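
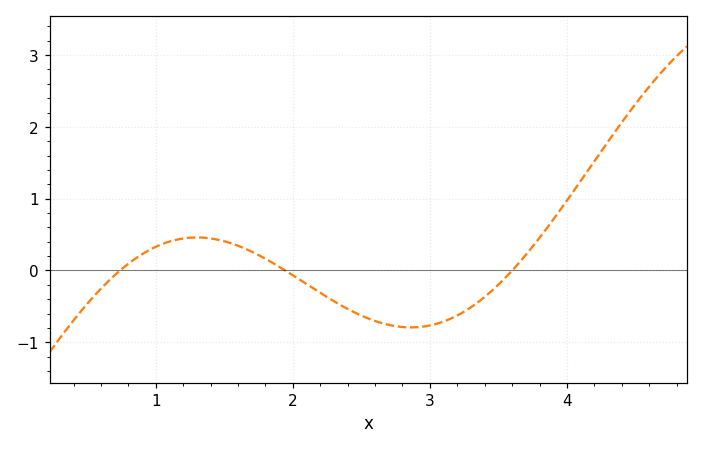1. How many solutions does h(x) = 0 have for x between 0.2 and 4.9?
3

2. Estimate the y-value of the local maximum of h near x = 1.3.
0.46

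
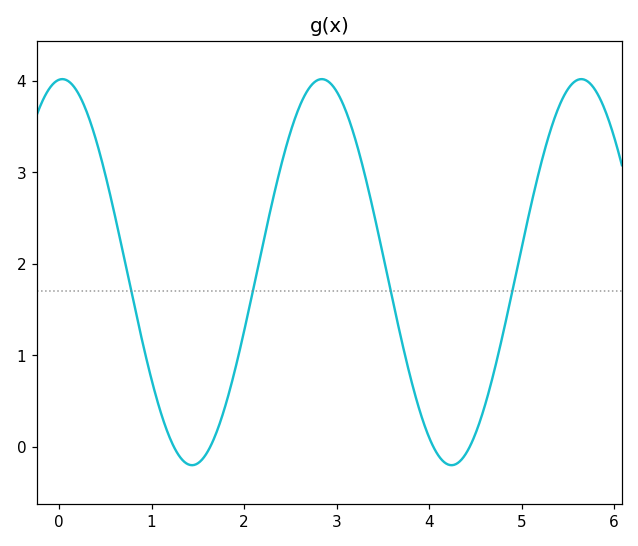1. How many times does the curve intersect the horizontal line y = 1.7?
4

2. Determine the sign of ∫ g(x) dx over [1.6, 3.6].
positive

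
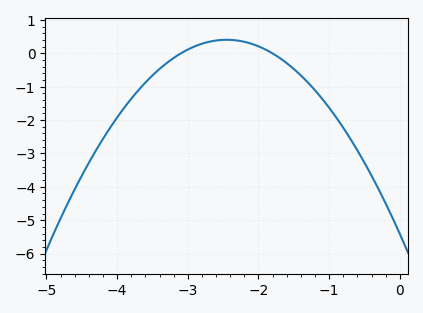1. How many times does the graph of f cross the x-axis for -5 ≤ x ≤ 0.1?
2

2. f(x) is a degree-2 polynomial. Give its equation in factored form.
y = -0.97(x + 3.1)(x + 1.8)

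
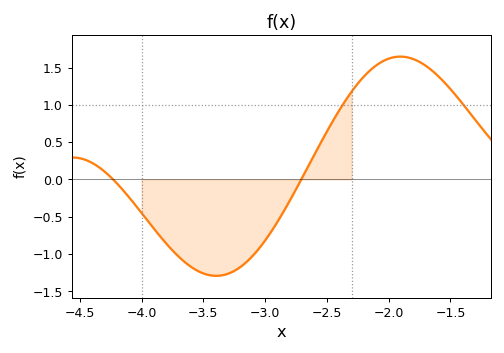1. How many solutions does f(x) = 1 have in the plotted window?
2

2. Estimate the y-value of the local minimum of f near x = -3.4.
-1.29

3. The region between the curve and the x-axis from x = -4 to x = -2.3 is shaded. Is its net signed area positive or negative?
negative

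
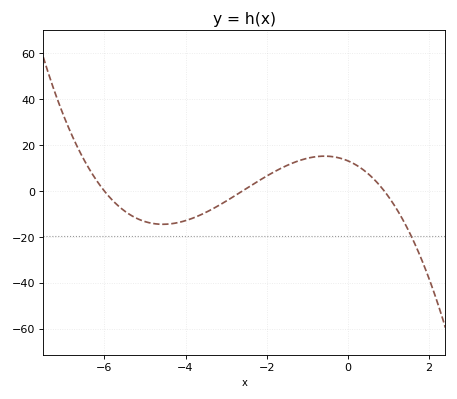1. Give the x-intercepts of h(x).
-6, -2.6, 0.9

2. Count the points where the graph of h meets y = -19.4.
1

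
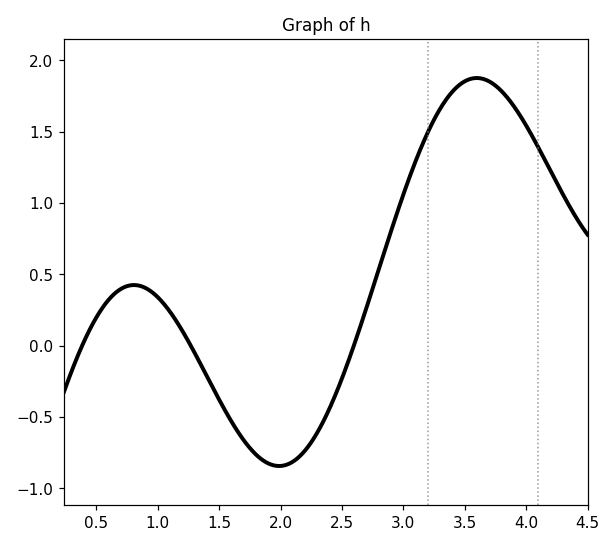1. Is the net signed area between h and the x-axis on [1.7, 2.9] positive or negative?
negative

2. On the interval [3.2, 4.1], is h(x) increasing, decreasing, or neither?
neither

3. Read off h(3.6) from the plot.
1.9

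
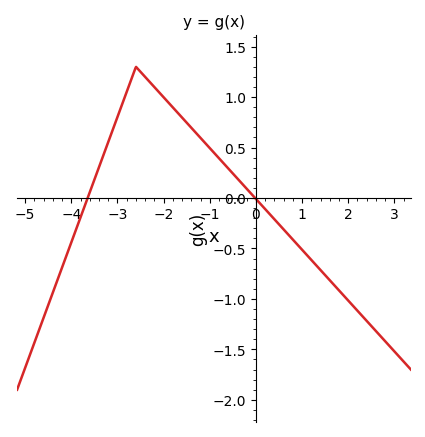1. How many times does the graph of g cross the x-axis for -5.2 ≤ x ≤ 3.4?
2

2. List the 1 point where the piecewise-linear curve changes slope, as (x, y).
(-2.6, 1.3)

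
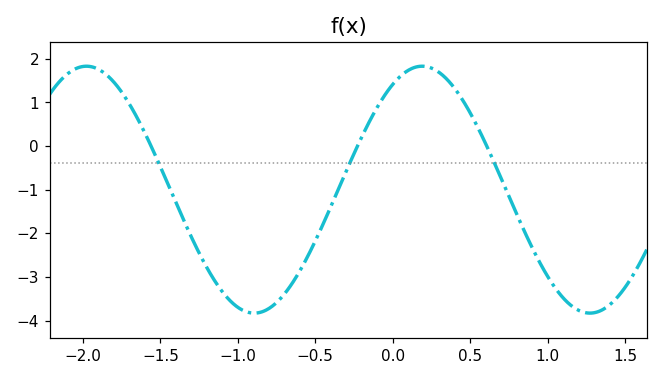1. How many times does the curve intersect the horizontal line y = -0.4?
3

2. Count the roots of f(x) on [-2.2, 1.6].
3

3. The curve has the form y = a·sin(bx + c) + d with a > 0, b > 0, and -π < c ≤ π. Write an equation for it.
y = 2.83sin(2.9x + 1.02) - 1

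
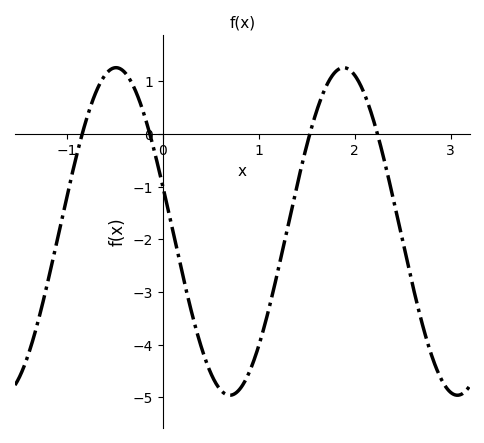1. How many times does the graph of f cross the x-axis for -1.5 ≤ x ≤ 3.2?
4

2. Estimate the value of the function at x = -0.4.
1.2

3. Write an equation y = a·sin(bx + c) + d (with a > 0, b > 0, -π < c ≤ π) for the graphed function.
y = 3.11sin(2.6x + 2.9) - 1.85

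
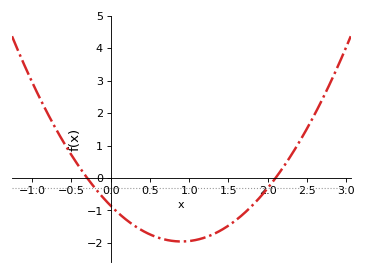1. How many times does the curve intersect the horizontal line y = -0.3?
2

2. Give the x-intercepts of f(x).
-0.3, 2.1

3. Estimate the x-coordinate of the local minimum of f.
0.9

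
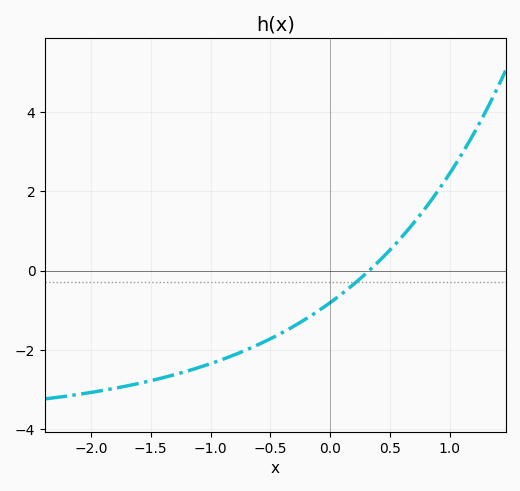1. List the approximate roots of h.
0.3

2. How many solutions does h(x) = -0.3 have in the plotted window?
1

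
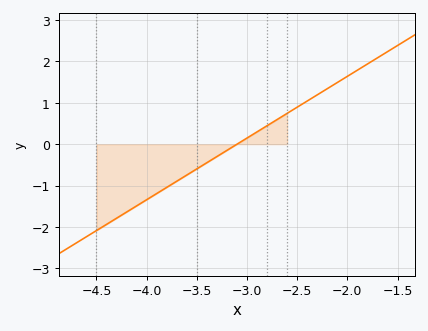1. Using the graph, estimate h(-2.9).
0.3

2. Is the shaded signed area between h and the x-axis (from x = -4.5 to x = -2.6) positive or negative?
negative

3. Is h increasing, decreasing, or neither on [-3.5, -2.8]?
increasing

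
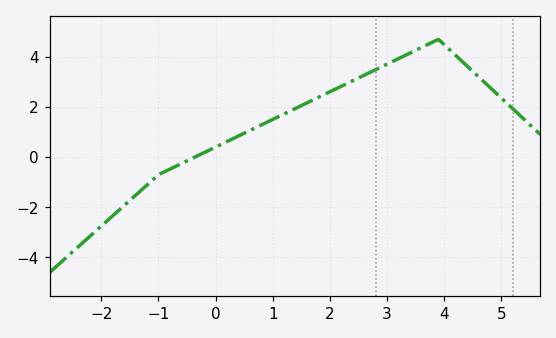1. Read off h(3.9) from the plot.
4.7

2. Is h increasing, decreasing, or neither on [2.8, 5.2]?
neither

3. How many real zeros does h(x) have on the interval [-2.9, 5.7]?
1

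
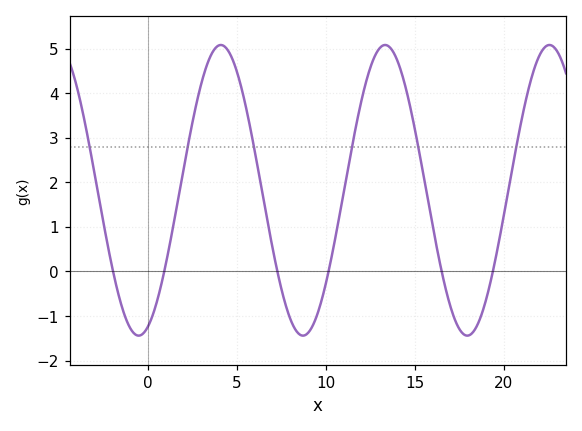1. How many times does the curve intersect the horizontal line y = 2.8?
6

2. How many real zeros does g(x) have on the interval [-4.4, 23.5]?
6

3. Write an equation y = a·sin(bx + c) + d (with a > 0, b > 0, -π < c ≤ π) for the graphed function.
y = 3.26sin(0.68x - 1.2) + 1.82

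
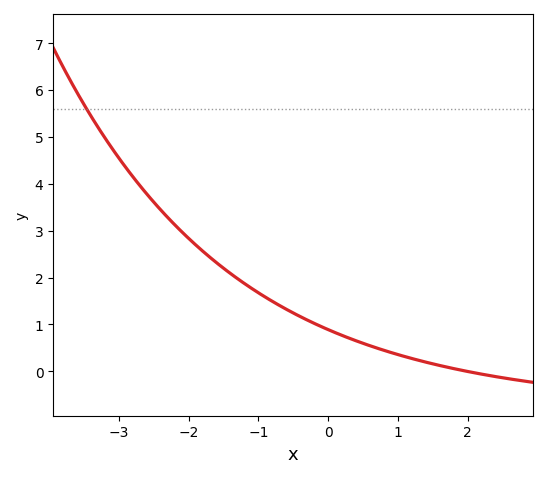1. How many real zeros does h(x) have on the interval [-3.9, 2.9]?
1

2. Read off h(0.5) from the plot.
0.6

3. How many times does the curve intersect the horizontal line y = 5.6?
1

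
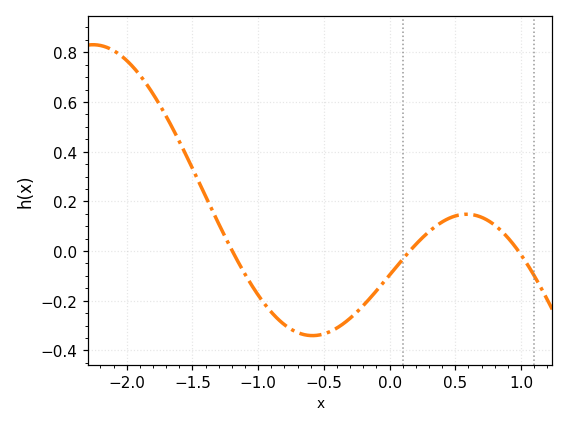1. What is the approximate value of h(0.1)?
-0.04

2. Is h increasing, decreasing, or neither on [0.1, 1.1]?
neither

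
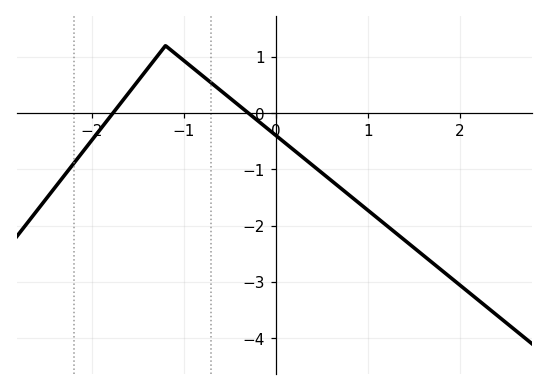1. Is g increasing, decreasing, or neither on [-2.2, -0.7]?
neither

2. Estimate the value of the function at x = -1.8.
-0.1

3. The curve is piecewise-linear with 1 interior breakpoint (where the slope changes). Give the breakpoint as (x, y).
(-1.2, 1.2)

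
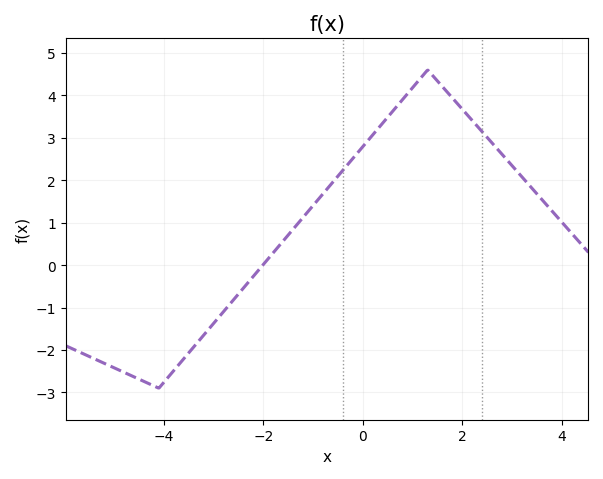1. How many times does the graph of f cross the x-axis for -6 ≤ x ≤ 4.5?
1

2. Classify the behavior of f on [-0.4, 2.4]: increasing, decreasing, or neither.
neither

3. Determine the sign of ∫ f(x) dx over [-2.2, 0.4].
positive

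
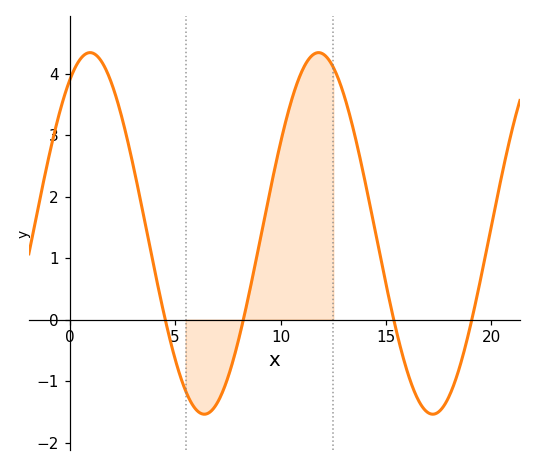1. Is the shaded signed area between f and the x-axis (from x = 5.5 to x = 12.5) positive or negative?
positive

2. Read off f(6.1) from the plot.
-1.5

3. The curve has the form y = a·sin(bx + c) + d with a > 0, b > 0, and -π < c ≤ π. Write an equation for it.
y = 2.94sin(0.58x + 1) + 1.4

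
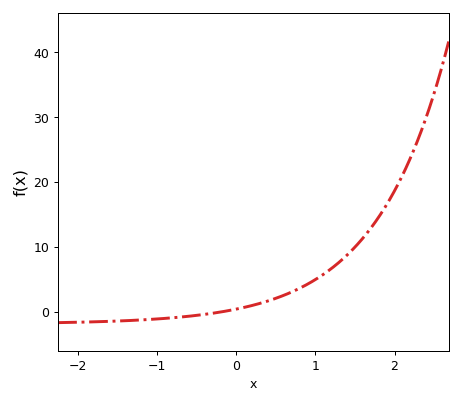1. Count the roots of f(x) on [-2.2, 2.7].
1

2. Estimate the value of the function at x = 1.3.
8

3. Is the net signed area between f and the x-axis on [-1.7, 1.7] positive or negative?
positive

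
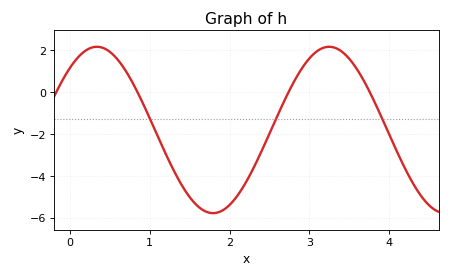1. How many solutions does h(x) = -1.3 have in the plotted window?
3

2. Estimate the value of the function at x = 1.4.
-4.42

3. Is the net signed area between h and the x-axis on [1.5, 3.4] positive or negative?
negative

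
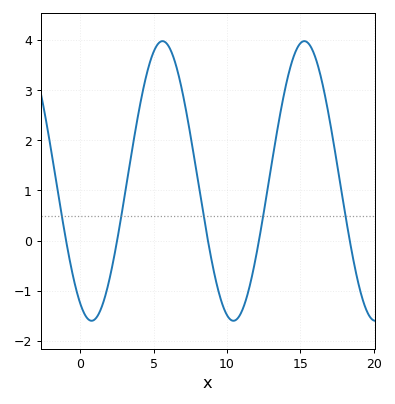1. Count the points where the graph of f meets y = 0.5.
5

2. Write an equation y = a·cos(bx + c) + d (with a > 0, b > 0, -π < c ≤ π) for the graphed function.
y = 2.79cos(0.65x + 2.64) + 1.19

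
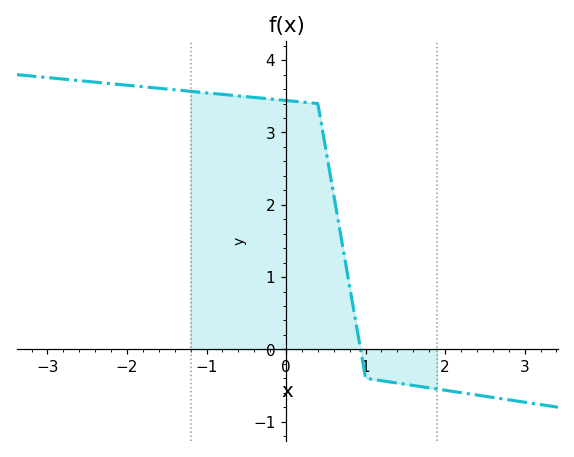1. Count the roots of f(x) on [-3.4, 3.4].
1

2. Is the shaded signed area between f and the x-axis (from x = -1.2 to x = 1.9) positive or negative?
positive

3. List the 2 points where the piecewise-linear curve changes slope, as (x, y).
(0.4, 3.4); (1, -0.4)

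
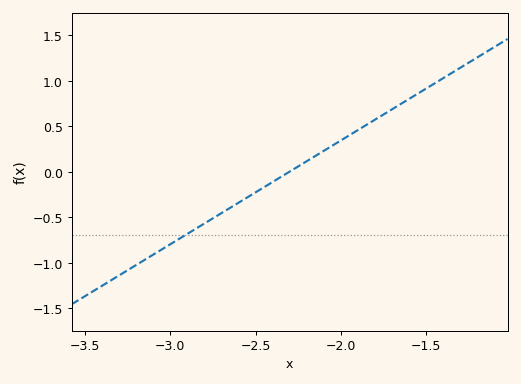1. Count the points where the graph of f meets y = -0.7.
1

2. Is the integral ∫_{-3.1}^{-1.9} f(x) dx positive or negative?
negative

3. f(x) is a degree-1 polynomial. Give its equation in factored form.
y = 1.14(x + 2.3)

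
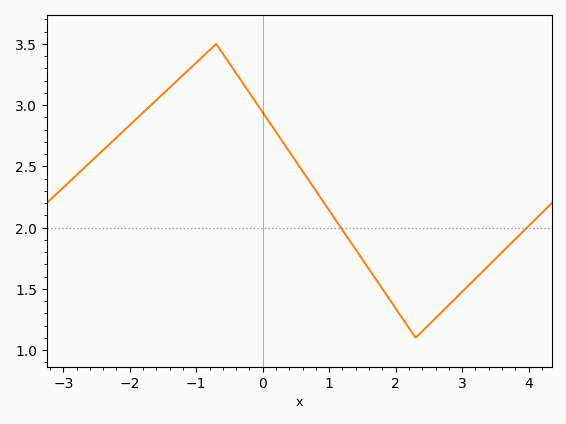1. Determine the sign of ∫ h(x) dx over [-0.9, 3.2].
positive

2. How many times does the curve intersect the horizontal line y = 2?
2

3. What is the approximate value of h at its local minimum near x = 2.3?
1.1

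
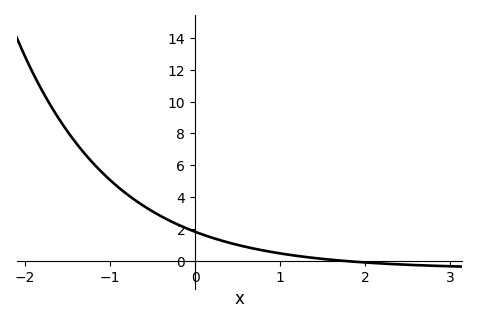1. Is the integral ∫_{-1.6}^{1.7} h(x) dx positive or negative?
positive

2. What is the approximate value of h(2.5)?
-0.2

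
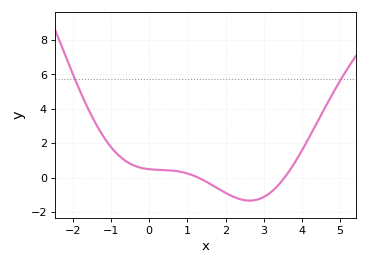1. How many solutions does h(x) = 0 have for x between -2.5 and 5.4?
2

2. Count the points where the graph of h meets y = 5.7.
2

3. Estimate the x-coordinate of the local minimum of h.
2.63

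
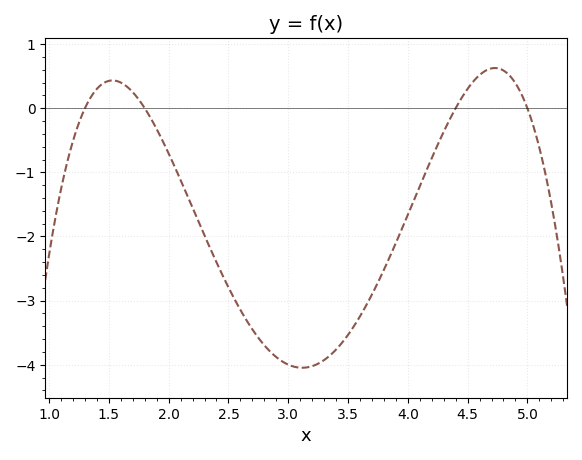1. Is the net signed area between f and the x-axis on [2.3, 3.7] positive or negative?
negative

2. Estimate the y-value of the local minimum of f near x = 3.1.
-4.05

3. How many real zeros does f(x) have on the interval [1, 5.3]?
4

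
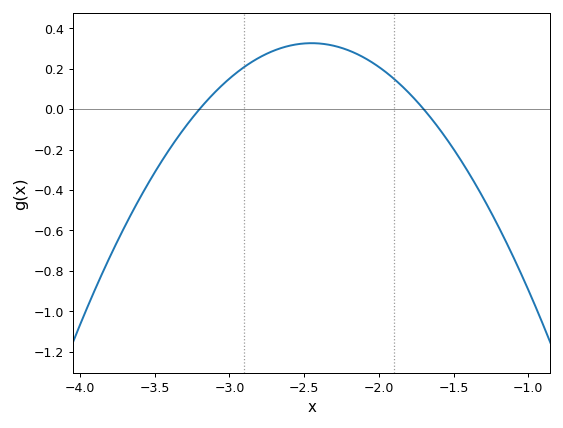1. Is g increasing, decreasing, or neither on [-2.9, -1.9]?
neither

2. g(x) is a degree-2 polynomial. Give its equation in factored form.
y = -0.58(x + 3.2)(x + 1.7)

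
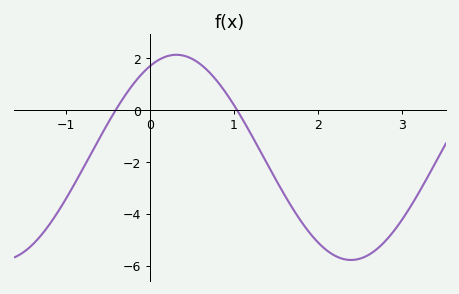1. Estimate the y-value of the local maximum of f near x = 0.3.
2.2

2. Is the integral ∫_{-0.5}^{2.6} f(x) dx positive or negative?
negative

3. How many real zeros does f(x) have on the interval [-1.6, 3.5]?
2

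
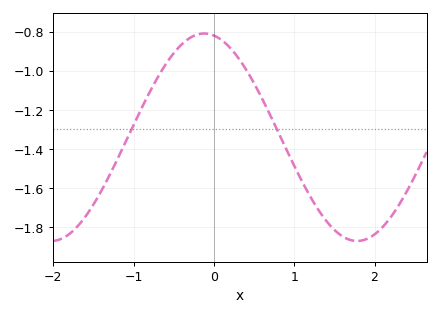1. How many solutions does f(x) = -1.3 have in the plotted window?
2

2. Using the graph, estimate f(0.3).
-0.94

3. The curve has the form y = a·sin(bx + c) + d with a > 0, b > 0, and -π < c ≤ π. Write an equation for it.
y = 0.53sin(1.6x + 1.8) - 1.34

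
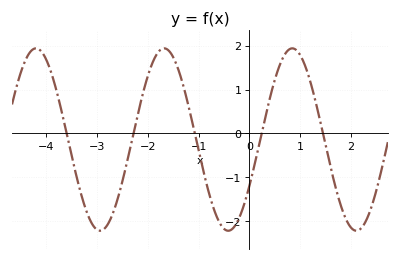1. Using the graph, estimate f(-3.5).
-0.5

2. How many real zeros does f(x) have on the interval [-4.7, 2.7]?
5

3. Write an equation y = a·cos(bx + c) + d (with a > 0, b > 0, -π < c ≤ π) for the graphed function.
y = 2.08cos(2.5x - 2.1) - 0.14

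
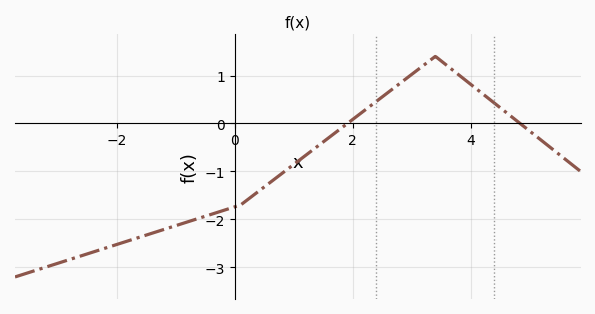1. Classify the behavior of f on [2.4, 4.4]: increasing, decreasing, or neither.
neither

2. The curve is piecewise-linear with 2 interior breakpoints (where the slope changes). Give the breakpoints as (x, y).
(0.1, -1.7); (3.4, 1.4)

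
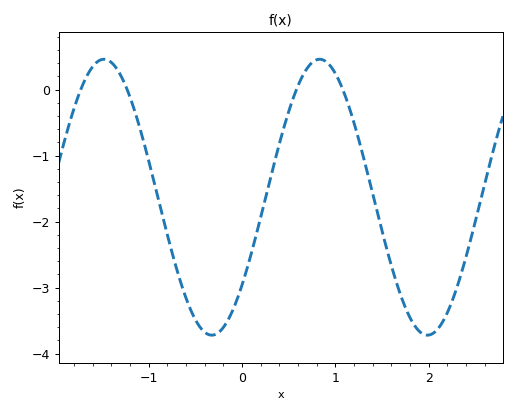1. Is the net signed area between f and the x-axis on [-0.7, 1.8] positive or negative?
negative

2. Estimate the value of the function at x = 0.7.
0.329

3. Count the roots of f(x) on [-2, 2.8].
4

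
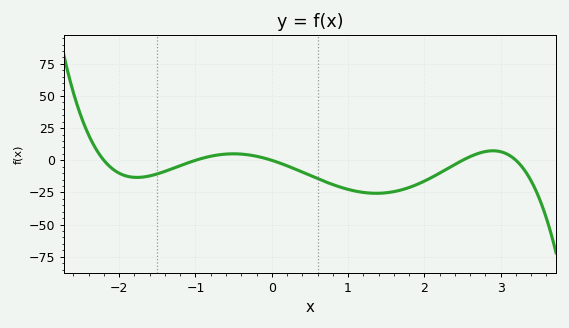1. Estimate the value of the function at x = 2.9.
7.41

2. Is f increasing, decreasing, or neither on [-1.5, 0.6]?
neither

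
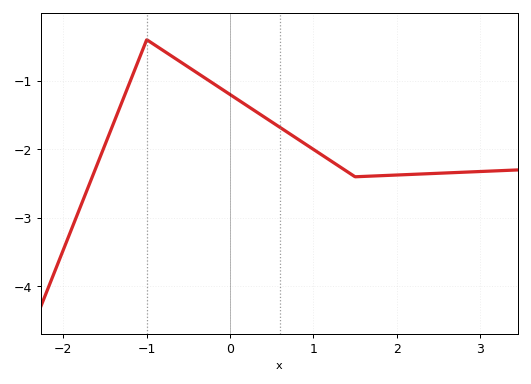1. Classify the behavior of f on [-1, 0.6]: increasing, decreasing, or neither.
decreasing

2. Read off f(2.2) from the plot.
-2.36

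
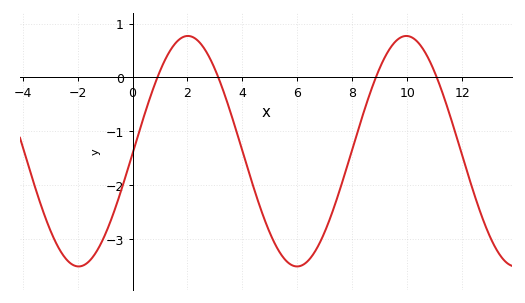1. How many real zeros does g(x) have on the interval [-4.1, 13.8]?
4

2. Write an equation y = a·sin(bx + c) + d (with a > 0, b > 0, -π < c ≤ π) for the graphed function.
y = 2.14sin(0.79x - 0.02) - 1.37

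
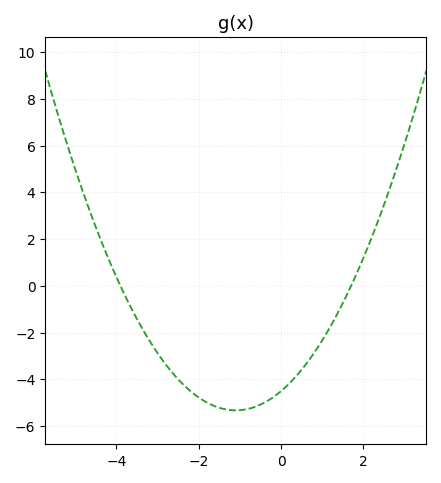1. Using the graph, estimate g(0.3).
-4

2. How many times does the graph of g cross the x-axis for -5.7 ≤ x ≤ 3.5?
2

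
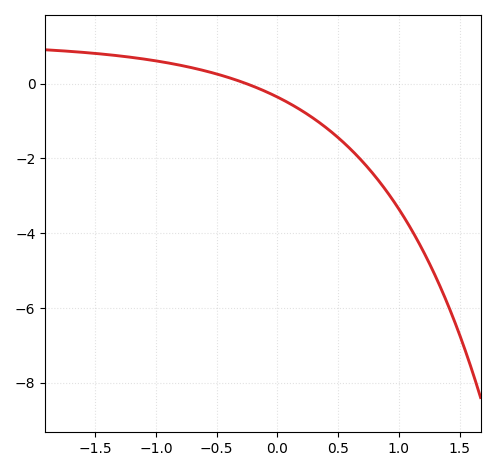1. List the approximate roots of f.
-0.25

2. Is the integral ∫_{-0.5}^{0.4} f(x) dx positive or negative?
negative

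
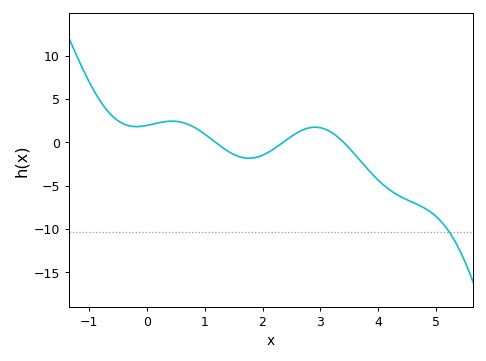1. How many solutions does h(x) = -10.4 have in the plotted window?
1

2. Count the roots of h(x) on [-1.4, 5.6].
3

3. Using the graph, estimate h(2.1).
-1.17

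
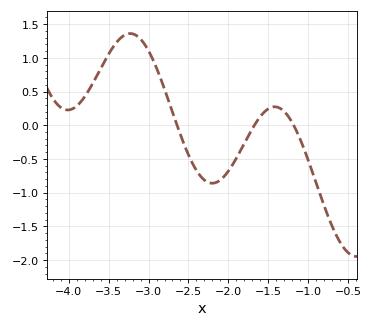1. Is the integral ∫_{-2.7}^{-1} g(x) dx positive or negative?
negative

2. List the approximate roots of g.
-2.6, -1.7, -1.2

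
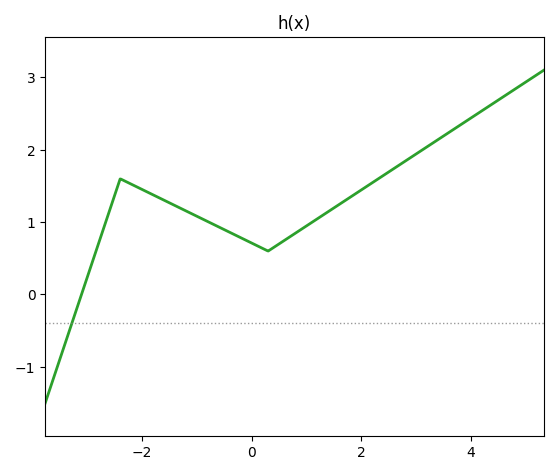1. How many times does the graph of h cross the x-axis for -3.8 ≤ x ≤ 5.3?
1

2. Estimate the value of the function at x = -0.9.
1.04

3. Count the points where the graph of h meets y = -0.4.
1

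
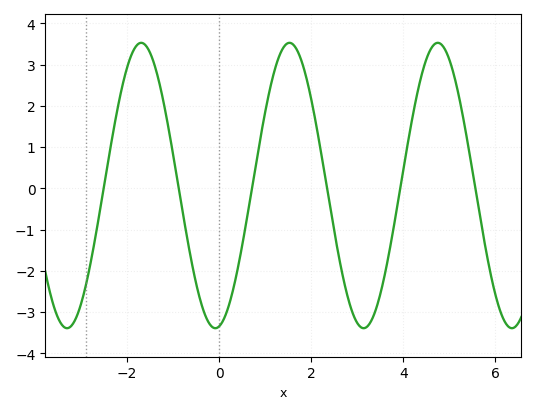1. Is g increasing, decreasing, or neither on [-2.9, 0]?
neither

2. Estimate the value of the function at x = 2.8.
-2.7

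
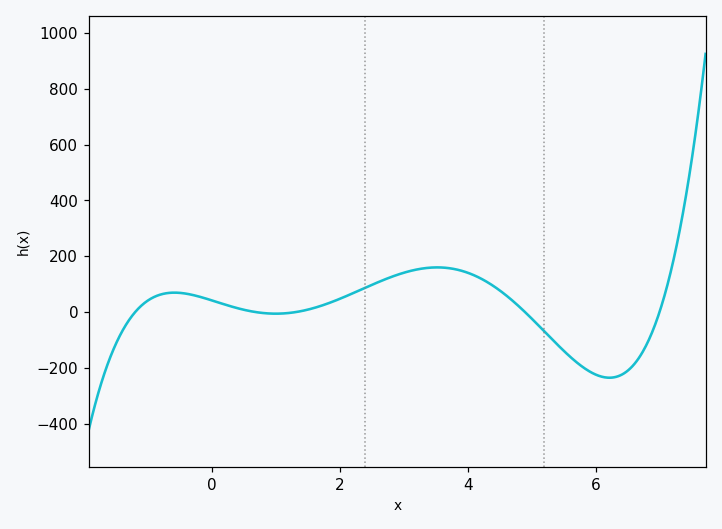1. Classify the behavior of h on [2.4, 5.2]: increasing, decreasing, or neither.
neither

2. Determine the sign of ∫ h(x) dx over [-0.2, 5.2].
positive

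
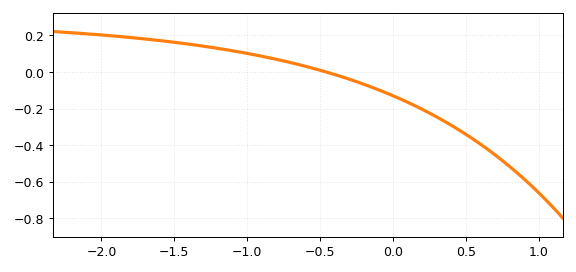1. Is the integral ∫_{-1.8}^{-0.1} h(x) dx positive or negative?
positive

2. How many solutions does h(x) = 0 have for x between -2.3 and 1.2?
1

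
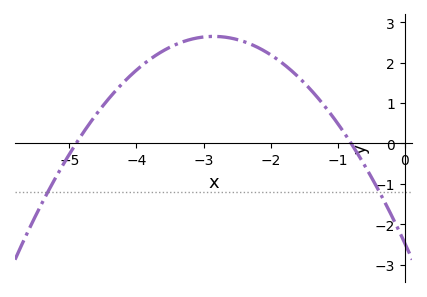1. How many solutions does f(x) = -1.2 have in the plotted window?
2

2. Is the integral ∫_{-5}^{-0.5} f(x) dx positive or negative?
positive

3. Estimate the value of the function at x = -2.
2.19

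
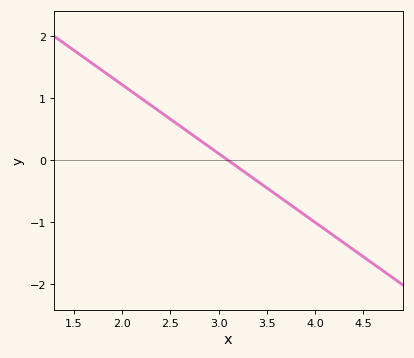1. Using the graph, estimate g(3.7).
-0.7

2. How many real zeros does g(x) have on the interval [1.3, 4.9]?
1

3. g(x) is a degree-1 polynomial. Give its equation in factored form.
y = -1.11(x - 3.1)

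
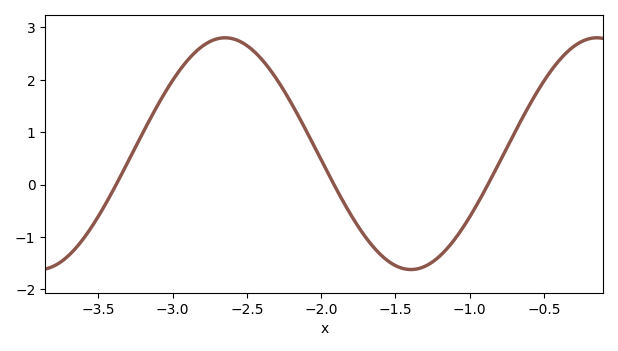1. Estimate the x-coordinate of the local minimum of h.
-1.4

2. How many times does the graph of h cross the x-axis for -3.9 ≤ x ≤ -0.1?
3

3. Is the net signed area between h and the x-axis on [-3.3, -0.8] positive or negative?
positive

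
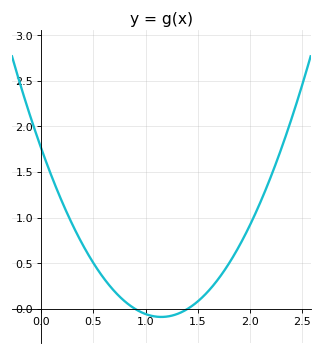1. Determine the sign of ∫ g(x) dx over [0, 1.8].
positive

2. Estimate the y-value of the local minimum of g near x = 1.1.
-0.087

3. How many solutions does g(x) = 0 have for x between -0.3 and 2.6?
2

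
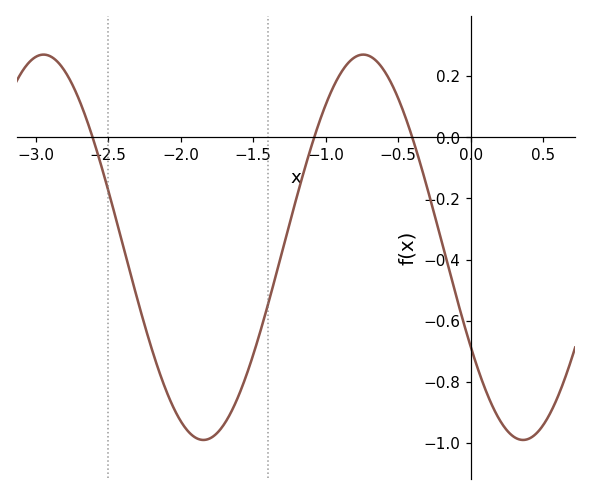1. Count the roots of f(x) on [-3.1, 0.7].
3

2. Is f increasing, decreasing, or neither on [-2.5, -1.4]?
neither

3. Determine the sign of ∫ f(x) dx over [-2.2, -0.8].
negative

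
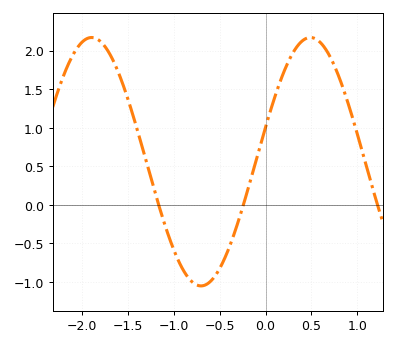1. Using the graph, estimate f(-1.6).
1.7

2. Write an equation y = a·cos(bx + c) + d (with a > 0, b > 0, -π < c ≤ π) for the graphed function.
y = 1.61cos(2.6x - 1.3) + 0.56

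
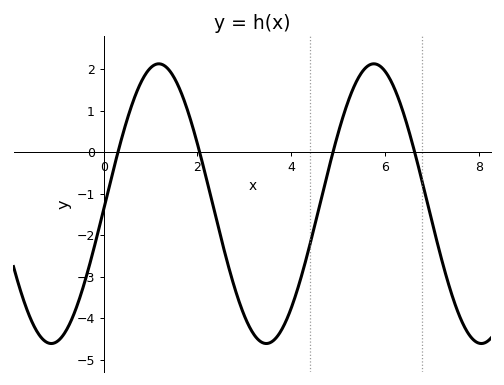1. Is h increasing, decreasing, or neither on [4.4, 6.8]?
neither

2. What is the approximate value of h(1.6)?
1.6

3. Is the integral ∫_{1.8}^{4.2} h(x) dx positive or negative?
negative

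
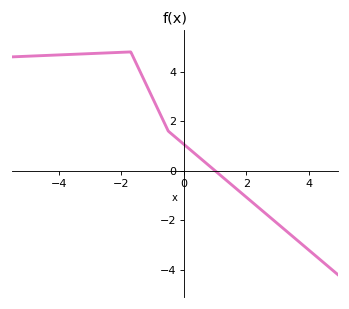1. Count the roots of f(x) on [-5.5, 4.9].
1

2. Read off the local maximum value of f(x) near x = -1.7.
4.8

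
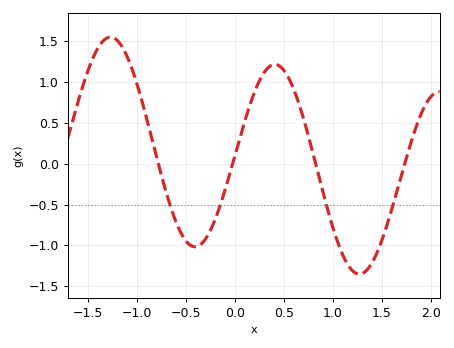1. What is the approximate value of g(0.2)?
0.9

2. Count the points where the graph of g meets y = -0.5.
4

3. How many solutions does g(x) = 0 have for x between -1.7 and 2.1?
4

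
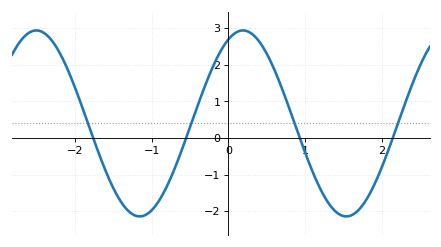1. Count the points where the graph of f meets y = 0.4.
4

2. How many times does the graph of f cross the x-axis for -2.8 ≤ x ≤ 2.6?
4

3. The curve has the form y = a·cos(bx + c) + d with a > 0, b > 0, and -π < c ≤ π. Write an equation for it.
y = 2.54cos(2.33x - 0.442) + 0.4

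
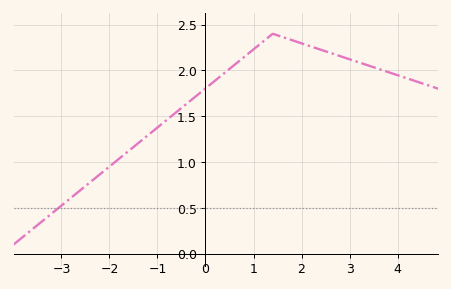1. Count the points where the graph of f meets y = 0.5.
1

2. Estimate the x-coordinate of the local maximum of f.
1.4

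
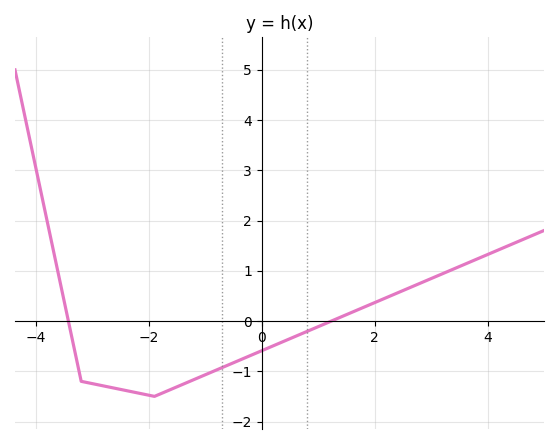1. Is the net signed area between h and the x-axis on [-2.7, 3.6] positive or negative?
negative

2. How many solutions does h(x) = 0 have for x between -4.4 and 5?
2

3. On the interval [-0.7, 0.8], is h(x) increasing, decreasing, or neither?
increasing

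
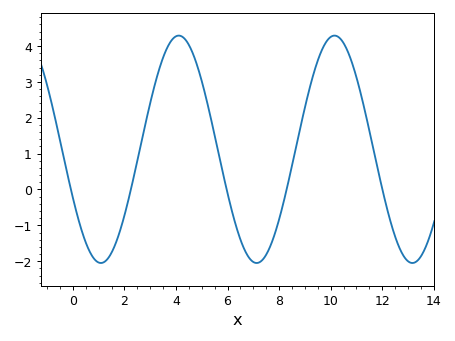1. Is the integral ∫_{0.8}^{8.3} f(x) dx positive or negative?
positive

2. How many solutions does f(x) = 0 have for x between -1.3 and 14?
5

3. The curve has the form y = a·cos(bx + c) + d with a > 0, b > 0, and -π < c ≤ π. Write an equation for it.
y = 3.17cos(1.04x + 2.01) + 1.12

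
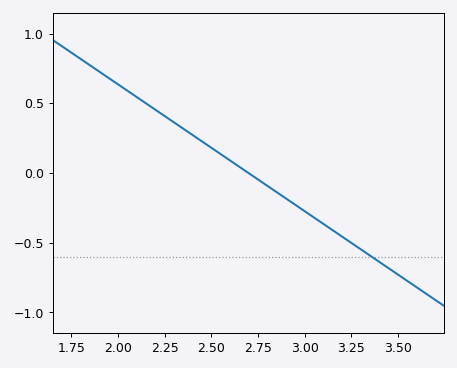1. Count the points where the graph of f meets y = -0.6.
1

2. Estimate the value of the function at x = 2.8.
-0.1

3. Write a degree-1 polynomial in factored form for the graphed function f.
y = -0.91(x - 2.7)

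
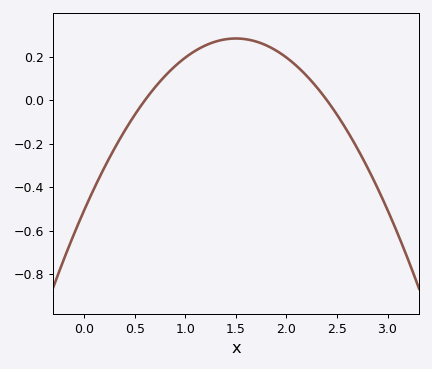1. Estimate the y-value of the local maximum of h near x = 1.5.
0.283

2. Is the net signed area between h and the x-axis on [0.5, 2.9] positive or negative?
positive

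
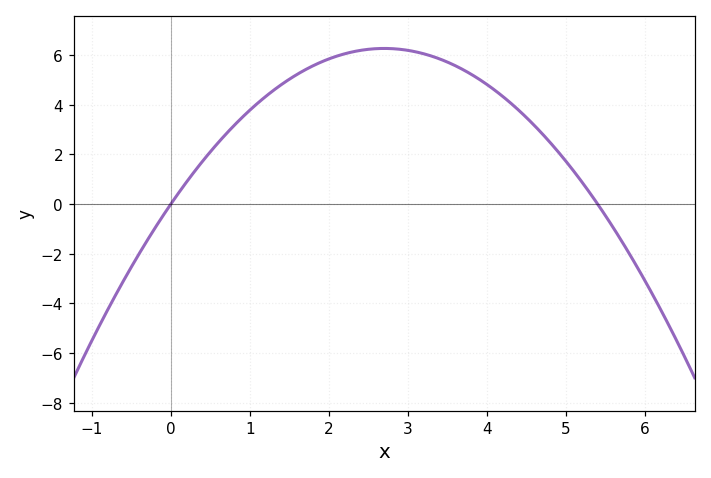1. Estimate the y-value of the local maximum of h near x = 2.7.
6.2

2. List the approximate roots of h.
0, 5.4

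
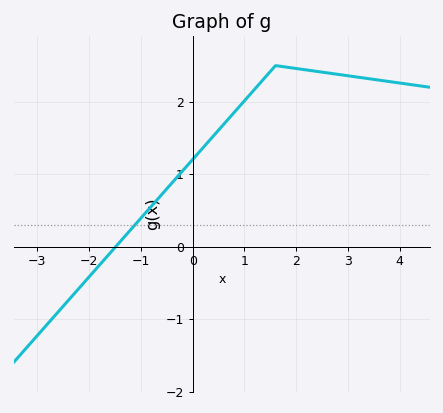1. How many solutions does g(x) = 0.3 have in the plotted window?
1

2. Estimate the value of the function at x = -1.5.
-0.012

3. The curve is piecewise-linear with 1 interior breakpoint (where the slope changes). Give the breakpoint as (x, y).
(1.6, 2.5)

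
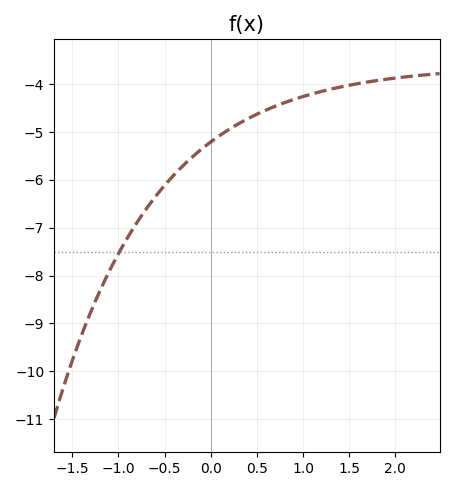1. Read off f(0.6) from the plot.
-4.5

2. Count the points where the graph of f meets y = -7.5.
1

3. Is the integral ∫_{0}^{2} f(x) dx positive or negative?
negative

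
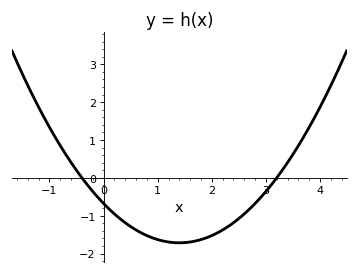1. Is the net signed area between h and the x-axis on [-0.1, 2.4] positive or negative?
negative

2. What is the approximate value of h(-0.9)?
1.09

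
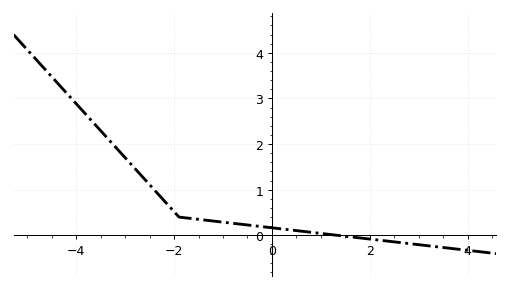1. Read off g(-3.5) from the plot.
2.3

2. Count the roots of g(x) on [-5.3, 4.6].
1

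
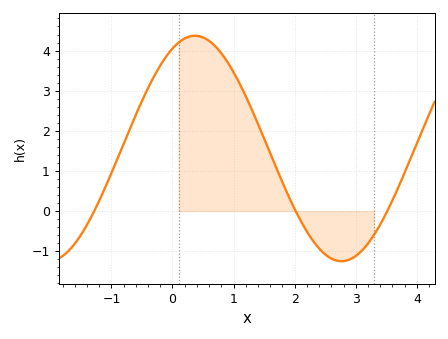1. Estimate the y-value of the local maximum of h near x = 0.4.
4.4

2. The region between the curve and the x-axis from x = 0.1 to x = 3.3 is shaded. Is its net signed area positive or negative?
positive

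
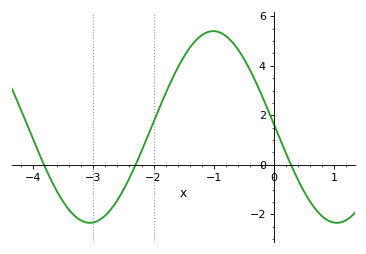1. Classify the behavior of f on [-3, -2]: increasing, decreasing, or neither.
increasing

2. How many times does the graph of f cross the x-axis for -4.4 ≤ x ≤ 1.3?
3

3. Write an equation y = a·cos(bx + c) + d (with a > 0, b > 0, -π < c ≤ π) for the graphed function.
y = 3.87cos(1.5x + 1.5) + 1.53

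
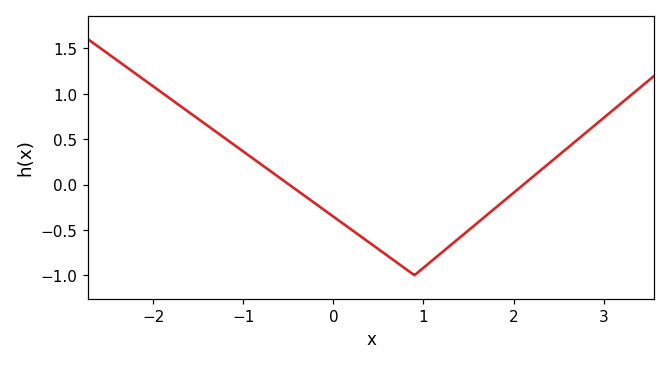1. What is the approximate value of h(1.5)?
-0.5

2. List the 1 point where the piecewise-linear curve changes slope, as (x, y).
(0.9, -1)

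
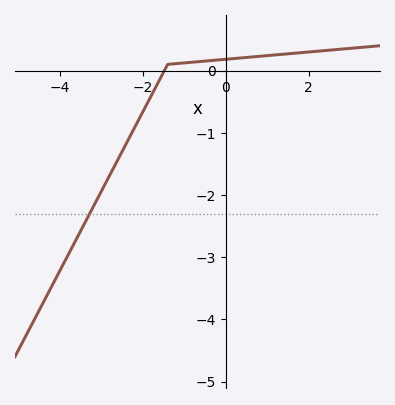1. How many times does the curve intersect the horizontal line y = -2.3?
1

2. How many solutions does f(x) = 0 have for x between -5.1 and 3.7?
1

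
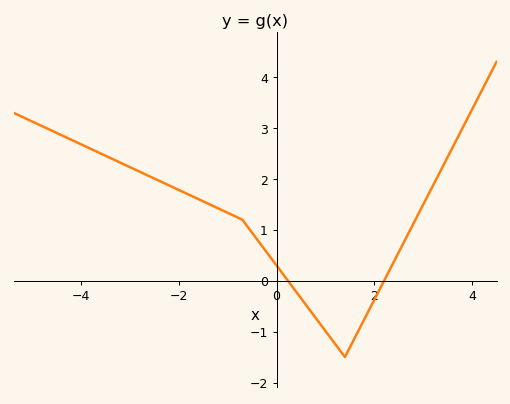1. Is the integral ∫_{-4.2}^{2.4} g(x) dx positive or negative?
positive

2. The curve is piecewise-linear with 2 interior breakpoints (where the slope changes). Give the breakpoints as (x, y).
(-0.7, 1.2); (1.4, -1.5)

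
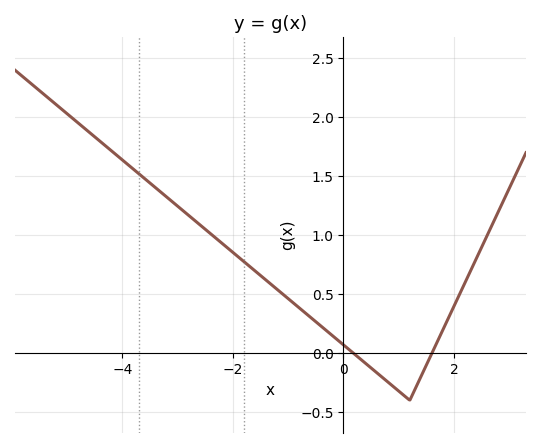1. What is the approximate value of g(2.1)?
0.499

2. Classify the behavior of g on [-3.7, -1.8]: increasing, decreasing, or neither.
decreasing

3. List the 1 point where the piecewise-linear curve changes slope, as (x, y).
(1.2, -0.4)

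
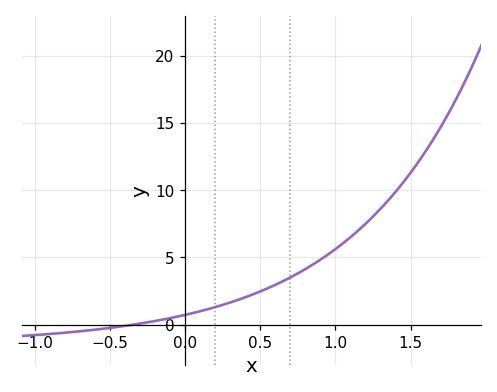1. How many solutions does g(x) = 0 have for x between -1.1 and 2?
1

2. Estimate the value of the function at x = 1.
5.62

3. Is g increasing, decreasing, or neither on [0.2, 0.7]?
increasing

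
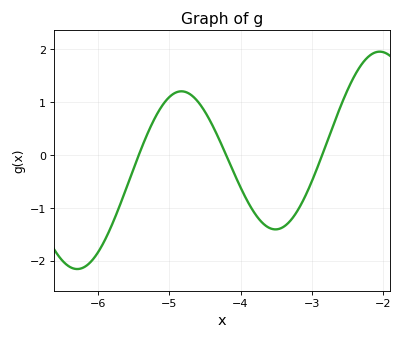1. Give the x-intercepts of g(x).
-5.43, -4.2, -2.86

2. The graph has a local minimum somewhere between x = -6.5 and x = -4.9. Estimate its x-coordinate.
-6.29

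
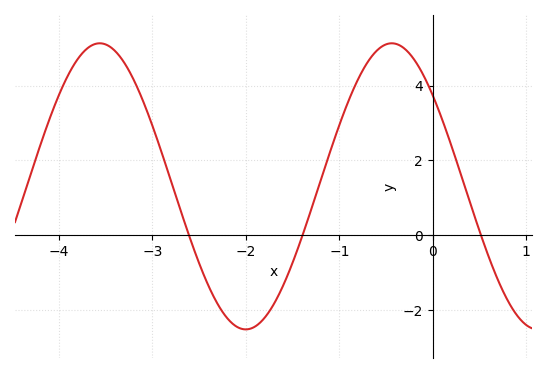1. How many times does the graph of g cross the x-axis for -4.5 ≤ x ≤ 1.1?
3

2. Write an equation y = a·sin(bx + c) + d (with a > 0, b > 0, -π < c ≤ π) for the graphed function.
y = 3.82sin(2.01x + 2.45) + 1.31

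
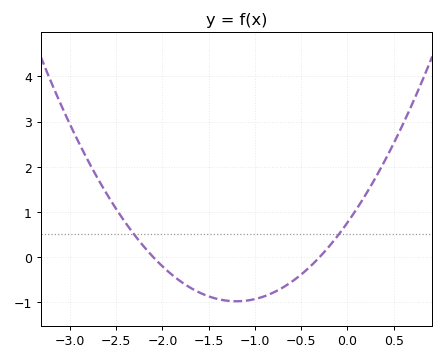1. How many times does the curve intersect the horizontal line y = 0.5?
2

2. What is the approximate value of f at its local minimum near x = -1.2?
-0.98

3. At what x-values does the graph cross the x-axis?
-2.1, -0.3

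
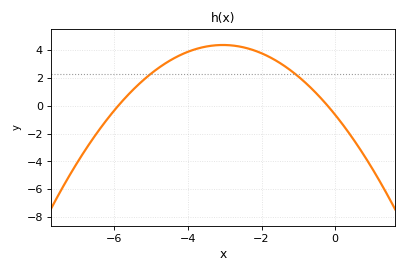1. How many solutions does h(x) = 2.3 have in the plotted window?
2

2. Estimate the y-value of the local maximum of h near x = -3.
4.39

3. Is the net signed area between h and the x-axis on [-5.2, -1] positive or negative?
positive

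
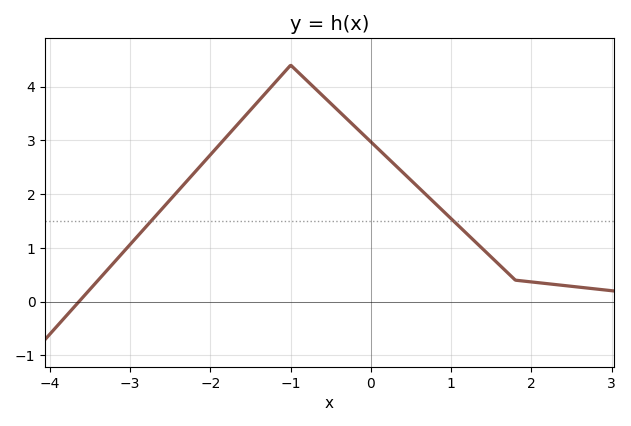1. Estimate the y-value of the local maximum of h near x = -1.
4.4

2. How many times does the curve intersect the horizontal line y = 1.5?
2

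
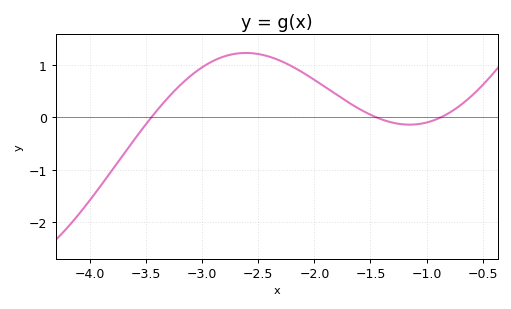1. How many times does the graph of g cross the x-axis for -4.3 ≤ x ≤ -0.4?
3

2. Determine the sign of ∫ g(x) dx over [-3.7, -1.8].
positive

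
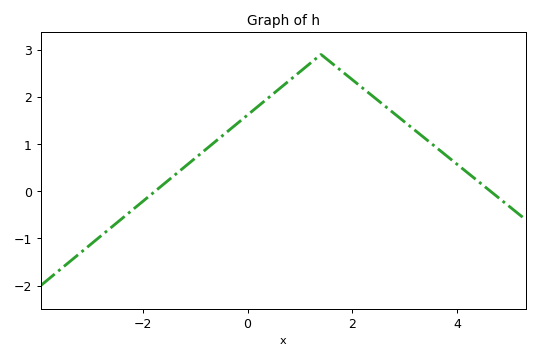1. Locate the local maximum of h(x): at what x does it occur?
1.4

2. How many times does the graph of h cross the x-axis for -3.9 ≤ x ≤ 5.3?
2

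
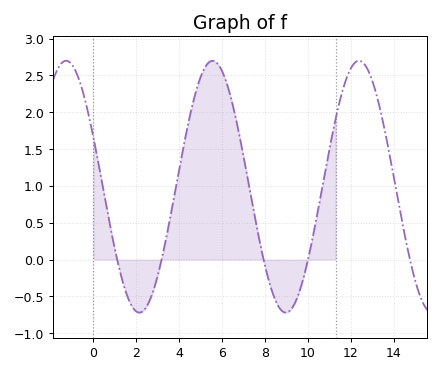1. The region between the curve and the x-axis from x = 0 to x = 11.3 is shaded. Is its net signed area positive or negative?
positive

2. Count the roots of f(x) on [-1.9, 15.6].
5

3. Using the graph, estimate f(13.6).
1.74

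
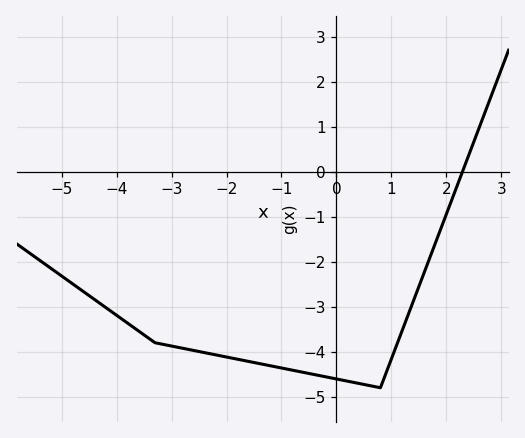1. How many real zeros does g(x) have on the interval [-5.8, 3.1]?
1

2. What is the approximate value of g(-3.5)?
-3.63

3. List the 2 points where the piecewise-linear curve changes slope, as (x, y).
(-3.3, -3.8); (0.8, -4.8)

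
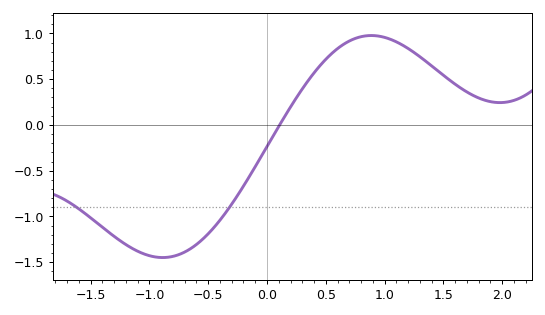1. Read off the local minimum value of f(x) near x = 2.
0.25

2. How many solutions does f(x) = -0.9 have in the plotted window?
2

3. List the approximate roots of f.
0.1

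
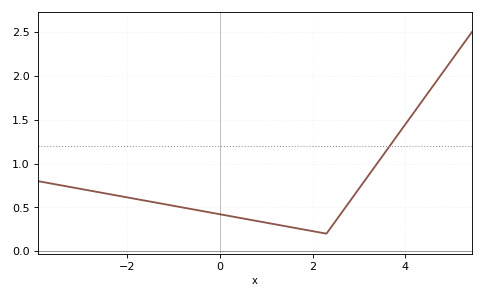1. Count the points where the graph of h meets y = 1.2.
1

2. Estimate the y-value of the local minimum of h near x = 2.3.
0.2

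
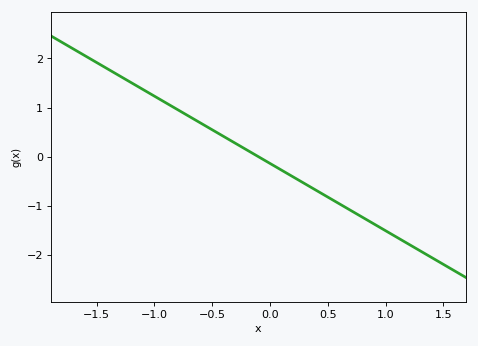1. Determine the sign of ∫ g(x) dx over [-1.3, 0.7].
positive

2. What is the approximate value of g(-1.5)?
1.92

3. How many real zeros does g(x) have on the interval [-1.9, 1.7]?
1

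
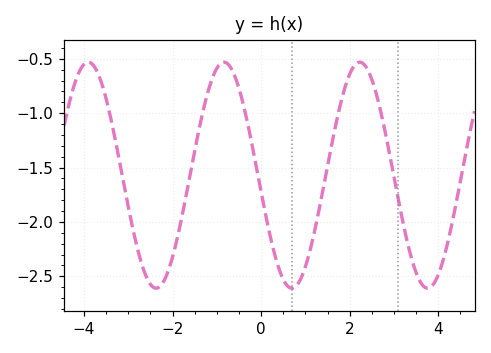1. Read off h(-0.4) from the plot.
-0.95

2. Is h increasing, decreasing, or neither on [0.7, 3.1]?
neither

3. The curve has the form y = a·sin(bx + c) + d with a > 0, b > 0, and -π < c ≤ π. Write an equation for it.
y = 1.04sin(2x - 3) - 1.57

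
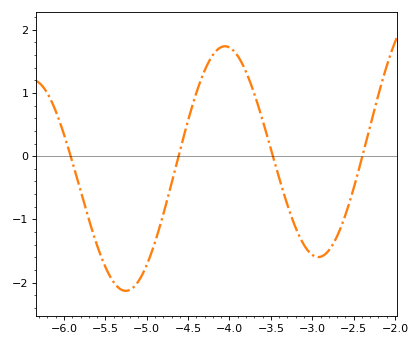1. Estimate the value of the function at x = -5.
-1.72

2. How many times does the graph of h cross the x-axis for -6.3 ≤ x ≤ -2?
4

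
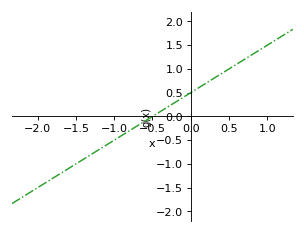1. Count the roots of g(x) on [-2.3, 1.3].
1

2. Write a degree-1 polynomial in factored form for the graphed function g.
y = 1(x + 0.5)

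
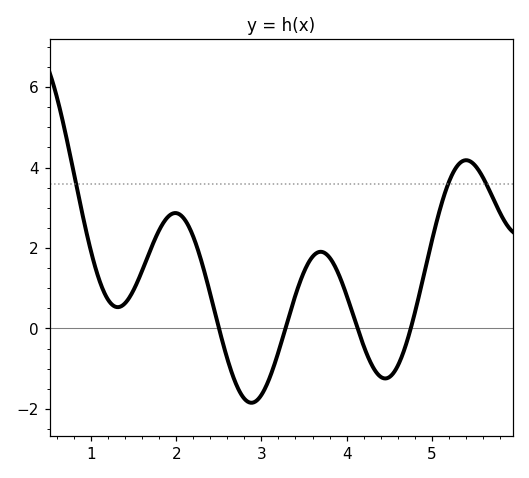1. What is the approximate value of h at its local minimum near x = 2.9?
-1.85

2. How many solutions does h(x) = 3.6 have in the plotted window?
3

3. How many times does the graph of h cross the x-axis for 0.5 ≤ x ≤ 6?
4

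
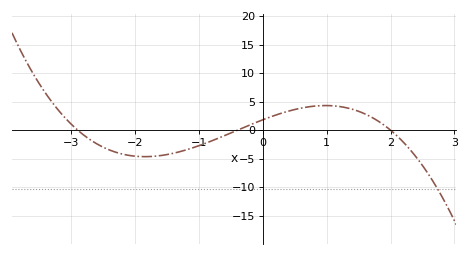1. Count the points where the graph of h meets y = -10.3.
1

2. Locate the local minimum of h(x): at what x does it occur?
-1.85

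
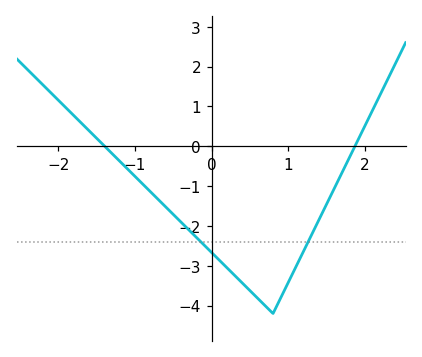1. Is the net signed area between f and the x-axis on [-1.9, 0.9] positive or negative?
negative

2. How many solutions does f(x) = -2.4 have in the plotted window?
2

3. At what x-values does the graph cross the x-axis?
-1.4, 1.87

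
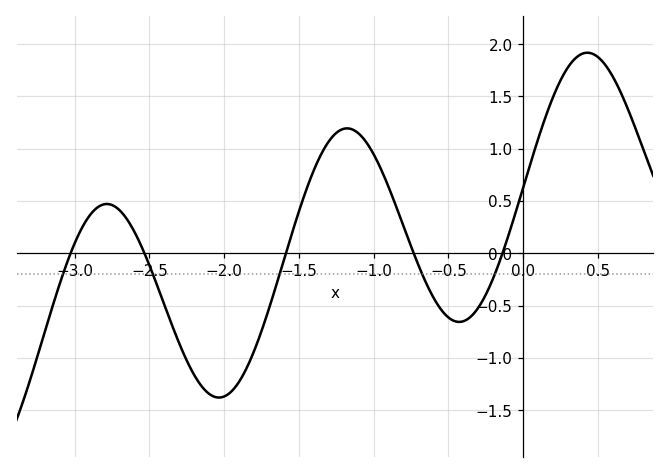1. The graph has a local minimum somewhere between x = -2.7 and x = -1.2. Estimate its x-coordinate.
-2.03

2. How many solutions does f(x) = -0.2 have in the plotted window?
5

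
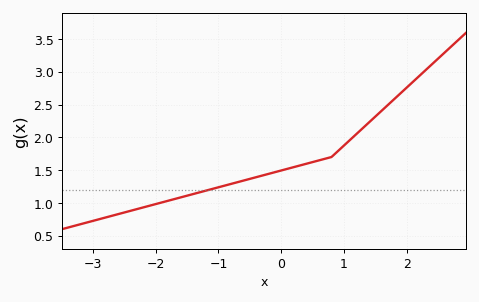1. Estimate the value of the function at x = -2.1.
0.956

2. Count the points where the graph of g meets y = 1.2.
1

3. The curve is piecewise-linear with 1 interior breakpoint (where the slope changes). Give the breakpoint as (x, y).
(0.8, 1.7)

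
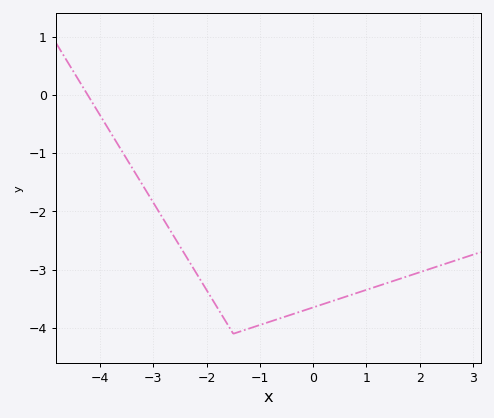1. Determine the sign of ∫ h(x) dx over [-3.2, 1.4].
negative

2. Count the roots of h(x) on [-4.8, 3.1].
1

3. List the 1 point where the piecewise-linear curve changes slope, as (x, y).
(-1.5, -4.1)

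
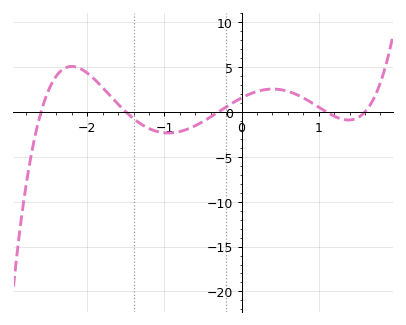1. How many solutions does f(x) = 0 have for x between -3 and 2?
5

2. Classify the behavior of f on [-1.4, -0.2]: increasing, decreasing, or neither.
neither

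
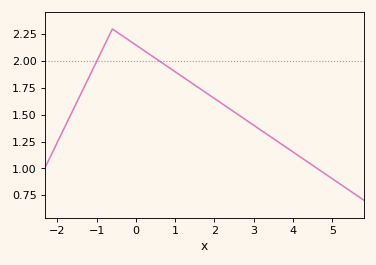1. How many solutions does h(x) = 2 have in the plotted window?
2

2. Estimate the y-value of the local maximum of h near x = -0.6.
2.3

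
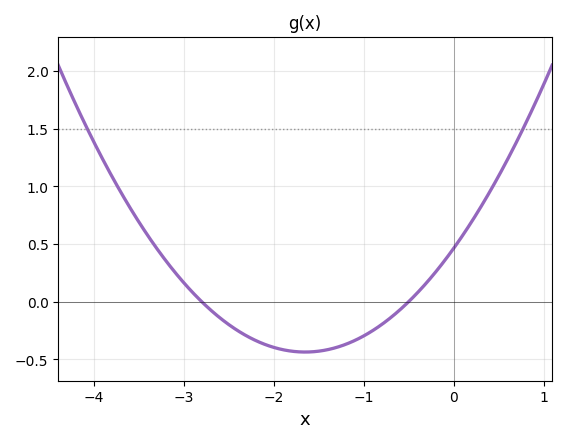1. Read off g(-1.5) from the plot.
-0.429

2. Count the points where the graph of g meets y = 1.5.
2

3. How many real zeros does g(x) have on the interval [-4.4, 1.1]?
2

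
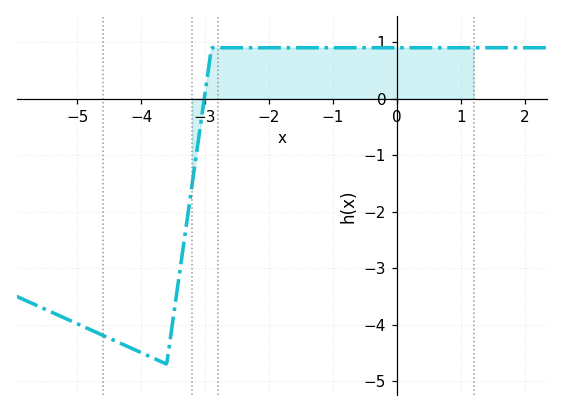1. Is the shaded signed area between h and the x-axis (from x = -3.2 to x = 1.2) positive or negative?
positive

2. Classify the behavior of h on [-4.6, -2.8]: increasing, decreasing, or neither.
neither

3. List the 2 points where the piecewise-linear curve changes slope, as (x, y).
(-3.6, -4.7); (-2.9, 0.9)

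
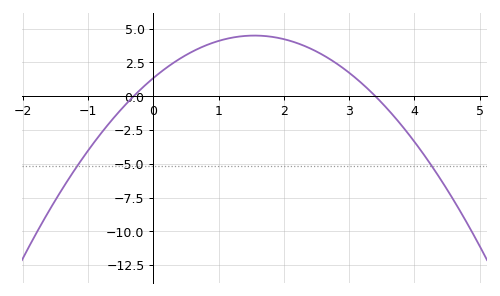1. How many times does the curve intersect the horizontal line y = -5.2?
2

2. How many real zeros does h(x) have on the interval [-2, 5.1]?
2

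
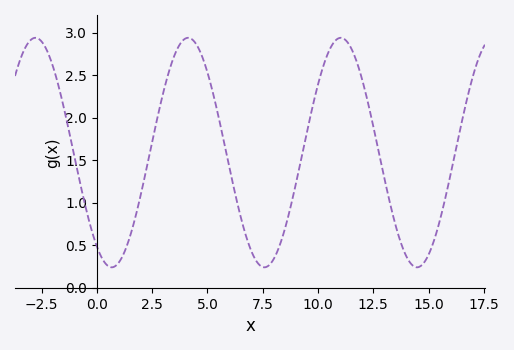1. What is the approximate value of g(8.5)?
0.7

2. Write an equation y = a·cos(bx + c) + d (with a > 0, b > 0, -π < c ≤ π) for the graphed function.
y = 1.35cos(0.91x + 2.5) + 1.59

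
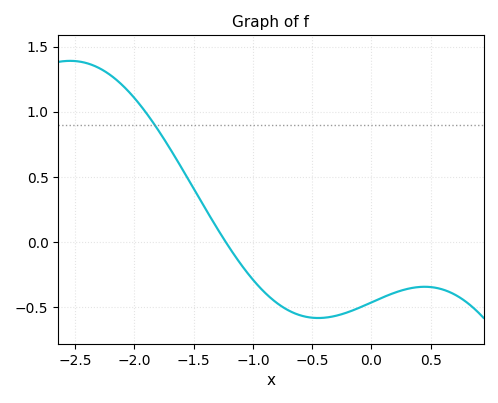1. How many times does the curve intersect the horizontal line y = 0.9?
1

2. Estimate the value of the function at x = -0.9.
-0.4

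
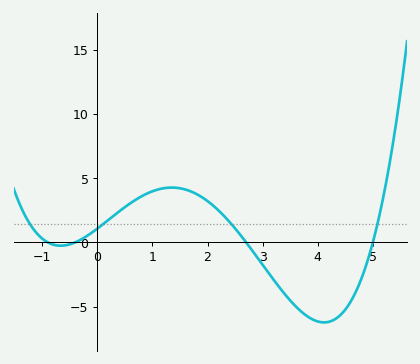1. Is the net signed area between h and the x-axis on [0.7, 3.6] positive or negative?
positive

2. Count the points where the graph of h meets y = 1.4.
4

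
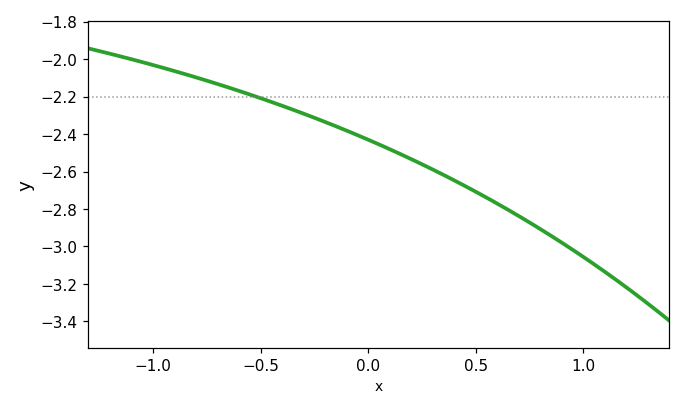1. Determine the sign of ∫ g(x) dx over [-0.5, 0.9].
negative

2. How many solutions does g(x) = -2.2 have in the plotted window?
1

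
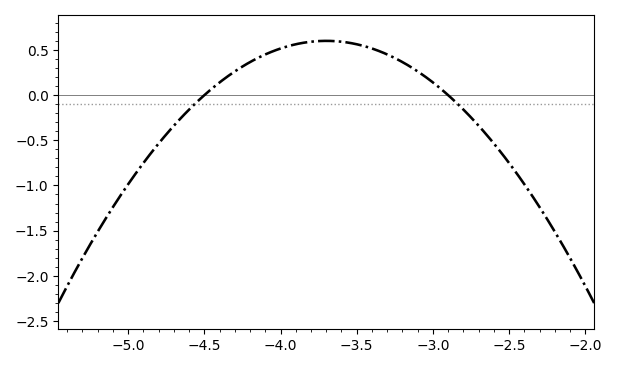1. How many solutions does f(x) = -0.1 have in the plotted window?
2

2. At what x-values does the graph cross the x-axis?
-4.5, -2.9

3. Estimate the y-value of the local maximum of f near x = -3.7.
0.602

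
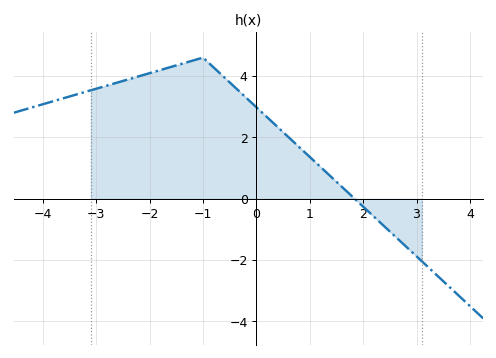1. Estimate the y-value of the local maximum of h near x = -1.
4.6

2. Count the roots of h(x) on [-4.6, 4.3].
1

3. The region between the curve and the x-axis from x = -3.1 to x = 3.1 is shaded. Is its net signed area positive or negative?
positive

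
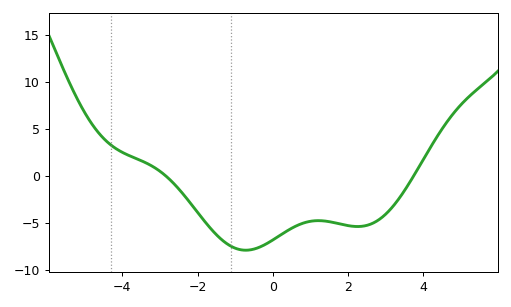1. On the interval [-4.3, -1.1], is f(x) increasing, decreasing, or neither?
decreasing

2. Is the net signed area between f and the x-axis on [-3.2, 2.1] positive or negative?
negative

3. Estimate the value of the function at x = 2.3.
-5.5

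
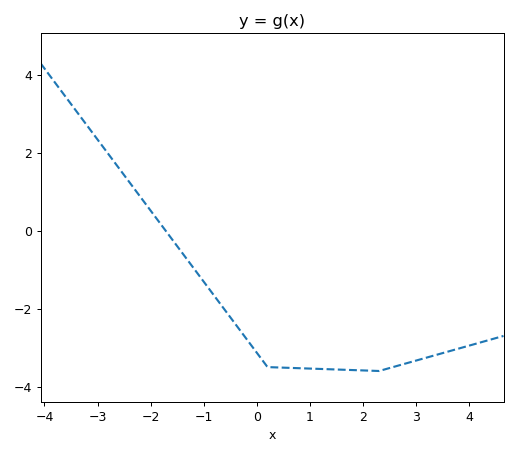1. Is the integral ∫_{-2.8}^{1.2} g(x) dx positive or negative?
negative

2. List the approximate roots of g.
-1.72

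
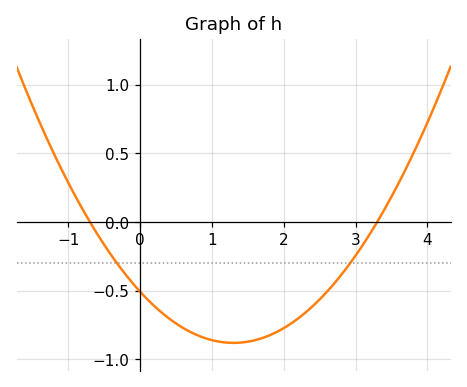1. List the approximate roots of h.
-0.7, 3.3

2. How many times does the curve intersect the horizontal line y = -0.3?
2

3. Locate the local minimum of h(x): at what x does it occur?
1.3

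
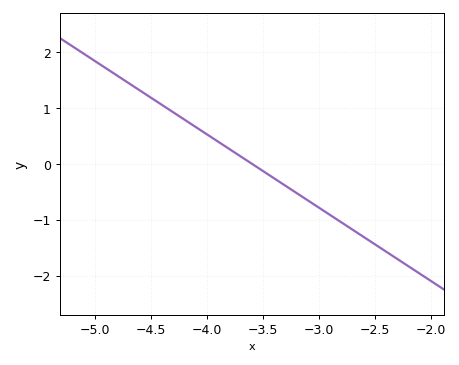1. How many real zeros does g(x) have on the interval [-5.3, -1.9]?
1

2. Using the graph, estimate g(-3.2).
-0.524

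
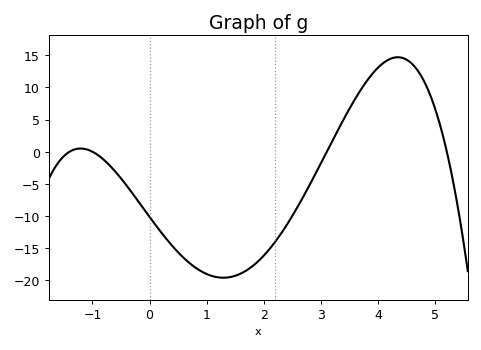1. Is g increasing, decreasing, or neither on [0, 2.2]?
neither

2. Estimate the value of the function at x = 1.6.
-19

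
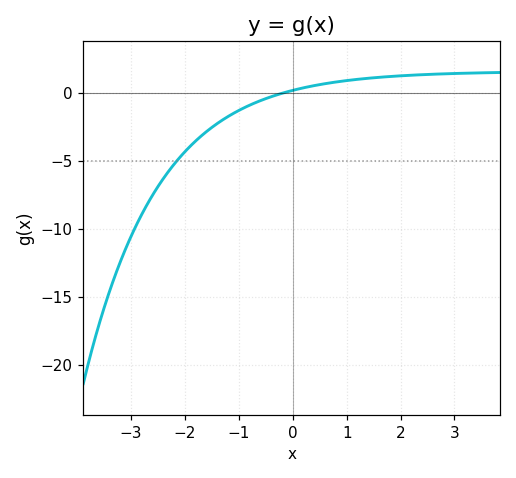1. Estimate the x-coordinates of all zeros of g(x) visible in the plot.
-0.2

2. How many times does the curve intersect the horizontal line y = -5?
1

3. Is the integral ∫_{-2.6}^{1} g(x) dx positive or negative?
negative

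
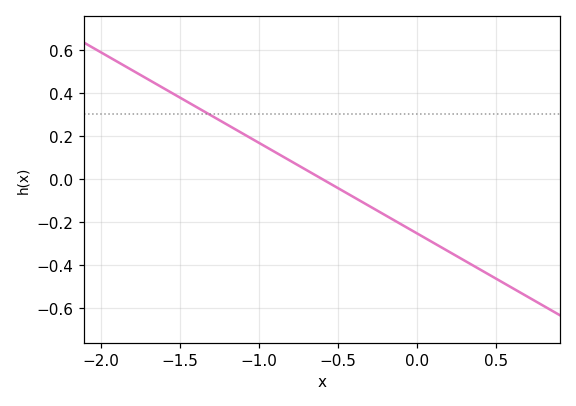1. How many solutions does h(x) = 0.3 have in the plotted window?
1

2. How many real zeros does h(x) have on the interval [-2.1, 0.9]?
1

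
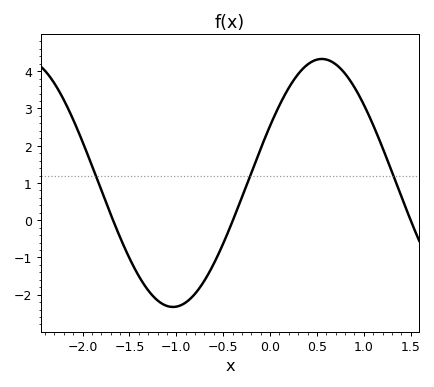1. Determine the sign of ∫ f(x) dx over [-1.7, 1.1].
positive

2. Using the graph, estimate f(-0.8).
-2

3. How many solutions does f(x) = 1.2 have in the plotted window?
3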